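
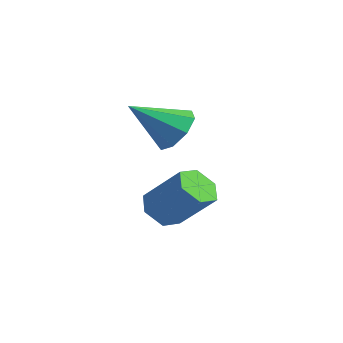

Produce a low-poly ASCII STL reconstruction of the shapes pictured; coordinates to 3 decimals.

solid 
facet normal 0.316 0.733 -0.603
outer loop
vertex 4.583 1.47 0.942
vertex 3.71 1.686 0.747
vertex 4.319 1.948 1.385
endloop
endfacet
facet normal 0.667 -0.274 0.693
outer loop
vertex 4.583 1.47 0.942
vertex 4.319 1.948 1.385
vertex 3.11 0.294 1.893
endloop
endfacet
facet normal 0.317 0.732 -0.603
outer loop
vertex 4.319 1.948 1.385
vertex 3.71 1.686 0.747
vertex 3.698 2.274 1.455
endloop
endfacet
facet normal 0.192 0.157 0.969
outer loop
vertex 4.319 1.948 1.385
vertex 3.698 2.274 1.455
vertex 3.11 0.294 1.893
endloop
endfacet
facet normal 0.316 0.733 -0.603
outer loop
vertex 3.698 2.274 1.455
vertex 3.71 1.686 0.747
vertex 3.085 2.254 1.11
endloop
endfacet
facet normal -0.472 0.322 0.821
outer loop
vertex 3.698 2.274 1.455
vertex 3.085 2.254 1.11
vertex 3.11 0.294 1.893
endloop
endfacet
facet normal 0.315 0.733 -0.603
outer loop
vertex 3.085 2.254 1.11
vertex 3.71 1.686 0.747
vertex 2.837 1.902 0.553
endloop
endfacet
facet normal -0.933 0.123 0.338
outer loop
vertex 3.085 2.254 1.11
vertex 2.837 1.902 0.553
vertex 3.11 0.294 1.893
endloop
endfacet
facet normal 0.315 0.733 -0.603
outer loop
vertex 2.837 1.902 0.553
vertex 3.71 1.686 0.747
vertex 3.101 1.423 0.109
endloop
endfacet
facet normal -0.925 -0.324 -0.200
outer loop
vertex 2.837 1.902 0.553
vertex 3.101 1.423 0.109
vertex 3.11 0.294 1.893
endloop
endfacet
facet normal 0.315 0.733 -0.603
outer loop
vertex 3.101 1.423 0.109
vertex 3.71 1.686 0.747
vertex 3.722 1.098 0.039
endloop
endfacet
facet normal -0.449 -0.756 -0.476
outer loop
vertex 3.101 1.423 0.109
vertex 3.722 1.098 0.039
vertex 3.11 0.294 1.893
endloop
endfacet
facet normal 0.316 0.732 -0.603
outer loop
vertex 3.722 1.098 0.039
vertex 3.71 1.686 0.747
vertex 4.336 1.117 0.384
endloop
endfacet
facet normal 0.213 -0.920 -0.329
outer loop
vertex 3.722 1.098 0.039
vertex 4.336 1.117 0.384
vertex 3.11 0.294 1.893
endloop
endfacet
facet normal 0.316 0.732 -0.603
outer loop
vertex 4.336 1.117 0.384
vertex 3.71 1.686 0.747
vertex 4.583 1.47 0.942
endloop
endfacet
facet normal 0.676 -0.720 0.156
outer loop
vertex 4.336 1.117 0.384
vertex 4.583 1.47 0.942
vertex 3.11 0.294 1.893
endloop
endfacet
facet normal -0.642 -0.304 -0.704
outer loop
vertex 3.78 1.763 -3.298
vertex 3.359 1.356 -2.738
vertex 3.174 2.127 -2.902
endloop
endfacet
facet normal 0.167 0.840 -0.516
outer loop
vertex 3.78 1.763 -3.298
vertex 3.174 2.127 -2.902
vertex 4.981 2.332 -1.982
endloop
endfacet
facet normal 0.167 0.841 -0.515
outer loop
vertex 4.981 2.332 -1.982
vertex 3.174 2.127 -2.902
vertex 4.375 2.695 -1.586
endloop
endfacet
facet normal 0.642 0.305 0.703
outer loop
vertex 4.981 2.332 -1.982
vertex 4.375 2.695 -1.586
vertex 4.561 1.924 -1.422
endloop
endfacet
facet normal -0.643 -0.304 -0.703
outer loop
vertex 3.174 2.127 -2.902
vertex 3.359 1.356 -2.738
vertex 2.754 1.72 -2.342
endloop
endfacet
facet normal -0.564 0.809 0.165
outer loop
vertex 3.174 2.127 -2.902
vertex 2.754 1.72 -2.342
vertex 4.375 2.695 -1.586
endloop
endfacet
facet normal -0.564 0.809 0.165
outer loop
vertex 4.375 2.695 -1.586
vertex 2.754 1.72 -2.342
vertex 3.955 2.288 -1.026
endloop
endfacet
facet normal 0.642 0.305 0.703
outer loop
vertex 4.375 2.695 -1.586
vertex 3.955 2.288 -1.026
vertex 4.561 1.924 -1.422
endloop
endfacet
facet normal -0.643 -0.303 -0.703
outer loop
vertex 2.754 1.72 -2.342
vertex 3.359 1.356 -2.738
vertex 2.939 0.948 -2.178
endloop
endfacet
facet normal -0.732 -0.031 0.681
outer loop
vertex 2.754 1.72 -2.342
vertex 2.939 0.948 -2.178
vertex 3.955 2.288 -1.026
endloop
endfacet
facet normal -0.732 -0.031 0.681
outer loop
vertex 3.955 2.288 -1.026
vertex 2.939 0.948 -2.178
vertex 4.14 1.517 -0.862
endloop
endfacet
facet normal 0.642 0.304 0.704
outer loop
vertex 3.955 2.288 -1.026
vertex 4.14 1.517 -0.862
vertex 4.561 1.924 -1.422
endloop
endfacet
facet normal -0.642 -0.305 -0.703
outer loop
vertex 2.939 0.948 -2.178
vertex 3.359 1.356 -2.738
vertex 3.545 0.585 -2.574
endloop
endfacet
facet normal -0.167 -0.841 0.515
outer loop
vertex 2.939 0.948 -2.178
vertex 3.545 0.585 -2.574
vertex 4.14 1.517 -0.862
endloop
endfacet
facet normal -0.168 -0.840 0.516
outer loop
vertex 4.14 1.517 -0.862
vertex 3.545 0.585 -2.574
vertex 4.746 1.153 -1.258
endloop
endfacet
facet normal 0.642 0.304 0.704
outer loop
vertex 4.14 1.517 -0.862
vertex 4.746 1.153 -1.258
vertex 4.561 1.924 -1.422
endloop
endfacet
facet normal -0.642 -0.305 -0.703
outer loop
vertex 3.545 0.585 -2.574
vertex 3.359 1.356 -2.738
vertex 3.965 0.992 -3.134
endloop
endfacet
facet normal 0.564 -0.809 -0.165
outer loop
vertex 3.545 0.585 -2.574
vertex 3.965 0.992 -3.134
vertex 4.746 1.153 -1.258
endloop
endfacet
facet normal 0.564 -0.809 -0.165
outer loop
vertex 4.746 1.153 -1.258
vertex 3.965 0.992 -3.134
vertex 5.166 1.56 -1.818
endloop
endfacet
facet normal 0.643 0.304 0.703
outer loop
vertex 4.746 1.153 -1.258
vertex 5.166 1.56 -1.818
vertex 4.561 1.924 -1.422
endloop
endfacet
facet normal -0.642 -0.304 -0.704
outer loop
vertex 3.965 0.992 -3.134
vertex 3.359 1.356 -2.738
vertex 3.78 1.763 -3.298
endloop
endfacet
facet normal 0.732 0.031 -0.681
outer loop
vertex 3.965 0.992 -3.134
vertex 3.78 1.763 -3.298
vertex 5.166 1.56 -1.818
endloop
endfacet
facet normal 0.732 0.031 -0.681
outer loop
vertex 5.166 1.56 -1.818
vertex 3.78 1.763 -3.298
vertex 4.981 2.332 -1.982
endloop
endfacet
facet normal 0.643 0.303 0.703
outer loop
vertex 5.166 1.56 -1.818
vertex 4.981 2.332 -1.982
vertex 4.561 1.924 -1.422
endloop
endfacet

endsolid


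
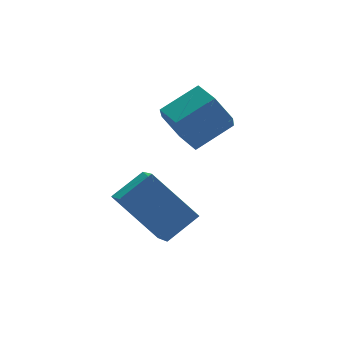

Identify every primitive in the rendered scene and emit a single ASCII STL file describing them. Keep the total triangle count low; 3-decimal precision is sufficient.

solid 
facet normal -0.853 -0.200 -0.483
outer loop
vertex -3.182 0.937 0.675
vertex -4.055 1.816 1.853
vertex -3.058 1.871 0.07
endloop
endfacet
facet normal 0.510 -0.514 -0.689
outer loop
vertex -2.145 2.084 0.587
vertex -3.182 0.937 0.675
vertex -3.058 1.871 0.07
endloop
endfacet
facet normal -0.853 -0.199 -0.483
outer loop
vertex -3.058 1.871 0.07
vertex -4.055 1.816 1.853
vertex -3.93 2.751 1.248
endloop
endfacet
facet normal 0.111 0.834 -0.540
outer loop
vertex -3.93 2.751 1.248
vertex -2.145 2.084 0.587
vertex -3.058 1.871 0.07
endloop
endfacet
facet normal -0.111 -0.834 0.540
outer loop
vertex -3.182 0.937 0.675
vertex -3.142 2.029 2.37
vertex -4.055 1.816 1.853
endloop
endfacet
facet normal 0.510 -0.514 -0.689
outer loop
vertex -2.27 1.149 1.192
vertex -3.182 0.937 0.675
vertex -2.145 2.084 0.587
endloop
endfacet
facet normal -0.112 -0.834 0.540
outer loop
vertex -2.27 1.149 1.192
vertex -3.142 2.029 2.37
vertex -3.182 0.937 0.675
endloop
endfacet
facet normal -0.510 0.514 0.689
outer loop
vertex -4.055 1.816 1.853
vertex -3.142 2.029 2.37
vertex -3.93 2.751 1.248
endloop
endfacet
facet normal 0.112 0.834 -0.540
outer loop
vertex -3.018 2.963 1.765
vertex -2.145 2.084 0.587
vertex -3.93 2.751 1.248
endloop
endfacet
facet normal -0.510 0.514 0.689
outer loop
vertex -3.93 2.751 1.248
vertex -3.142 2.029 2.37
vertex -3.018 2.963 1.765
endloop
endfacet
facet normal 0.853 0.199 0.483
outer loop
vertex -3.018 2.963 1.765
vertex -2.27 1.149 1.192
vertex -2.145 2.084 0.587
endloop
endfacet
facet normal 0.853 0.199 0.482
outer loop
vertex -3.142 2.029 2.37
vertex -2.27 1.149 1.192
vertex -3.018 2.963 1.765
endloop
endfacet
facet normal -0.893 -0.123 -0.432
outer loop
vertex -1.716 2.722 2.398
vertex -2.061 3.046 3.019
vertex -1.833 3.493 2.421
endloop
endfacet
facet normal 0.423 0.091 -0.901
outer loop
vertex -1.716 2.722 2.398
vertex -1.833 3.493 2.421
vertex -0.635 2.871 2.921
endloop
endfacet
facet normal 0.423 0.091 -0.901
outer loop
vertex -0.635 2.871 2.921
vertex -1.833 3.493 2.421
vertex -0.752 3.642 2.944
endloop
endfacet
facet normal 0.894 0.123 0.432
outer loop
vertex -0.635 2.871 2.921
vertex -0.752 3.642 2.944
vertex -0.979 3.194 3.541
endloop
endfacet
facet normal -0.893 -0.123 -0.432
outer loop
vertex -1.833 3.493 2.421
vertex -2.061 3.046 3.019
vertex -2.178 3.817 3.042
endloop
endfacet
facet normal 0.081 0.901 -0.425
outer loop
vertex -1.833 3.493 2.421
vertex -2.178 3.817 3.042
vertex -0.752 3.642 2.944
endloop
endfacet
facet normal 0.082 0.902 -0.424
outer loop
vertex -0.752 3.642 2.944
vertex -2.178 3.817 3.042
vertex -1.097 3.965 3.565
endloop
endfacet
facet normal 0.893 0.123 0.432
outer loop
vertex -0.752 3.642 2.944
vertex -1.097 3.965 3.565
vertex -0.979 3.194 3.541
endloop
endfacet
facet normal -0.894 -0.123 -0.432
outer loop
vertex -2.178 3.817 3.042
vertex -2.061 3.046 3.019
vertex -2.405 3.369 3.639
endloop
endfacet
facet normal -0.342 0.809 0.477
outer loop
vertex -2.178 3.817 3.042
vertex -2.405 3.369 3.639
vertex -1.097 3.965 3.565
endloop
endfacet
facet normal -0.342 0.810 0.476
outer loop
vertex -1.097 3.965 3.565
vertex -2.405 3.369 3.639
vertex -1.324 3.518 4.162
endloop
endfacet
facet normal 0.893 0.123 0.432
outer loop
vertex -1.097 3.965 3.565
vertex -1.324 3.518 4.162
vertex -0.979 3.194 3.541
endloop
endfacet
facet normal -0.894 -0.123 -0.432
outer loop
vertex -2.405 3.369 3.639
vertex -2.061 3.046 3.019
vertex -2.288 2.598 3.616
endloop
endfacet
facet normal -0.423 -0.091 0.901
outer loop
vertex -2.405 3.369 3.639
vertex -2.288 2.598 3.616
vertex -1.324 3.518 4.162
endloop
endfacet
facet normal -0.423 -0.091 0.901
outer loop
vertex -1.324 3.518 4.162
vertex -2.288 2.598 3.616
vertex -1.207 2.747 4.139
endloop
endfacet
facet normal 0.893 0.123 0.432
outer loop
vertex -1.324 3.518 4.162
vertex -1.207 2.747 4.139
vertex -0.979 3.194 3.541
endloop
endfacet
facet normal -0.893 -0.123 -0.432
outer loop
vertex -2.288 2.598 3.616
vertex -2.061 3.046 3.019
vertex -1.943 2.275 2.995
endloop
endfacet
facet normal -0.081 -0.902 0.424
outer loop
vertex -2.288 2.598 3.616
vertex -1.943 2.275 2.995
vertex -1.207 2.747 4.139
endloop
endfacet
facet normal -0.082 -0.902 0.425
outer loop
vertex -1.207 2.747 4.139
vertex -1.943 2.275 2.995
vertex -0.862 2.423 3.518
endloop
endfacet
facet normal 0.893 0.123 0.432
outer loop
vertex -1.207 2.747 4.139
vertex -0.862 2.423 3.518
vertex -0.979 3.194 3.541
endloop
endfacet
facet normal -0.893 -0.123 -0.432
outer loop
vertex -1.943 2.275 2.995
vertex -2.061 3.046 3.019
vertex -1.716 2.722 2.398
endloop
endfacet
facet normal 0.342 -0.810 -0.477
outer loop
vertex -1.943 2.275 2.995
vertex -1.716 2.722 2.398
vertex -0.862 2.423 3.518
endloop
endfacet
facet normal 0.342 -0.809 -0.477
outer loop
vertex -0.862 2.423 3.518
vertex -1.716 2.722 2.398
vertex -0.635 2.871 2.921
endloop
endfacet
facet normal 0.894 0.123 0.432
outer loop
vertex -0.862 2.423 3.518
vertex -0.635 2.871 2.921
vertex -0.979 3.194 3.541
endloop
endfacet

endsolid


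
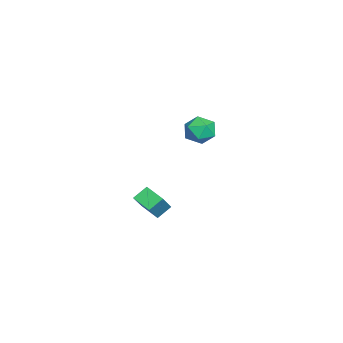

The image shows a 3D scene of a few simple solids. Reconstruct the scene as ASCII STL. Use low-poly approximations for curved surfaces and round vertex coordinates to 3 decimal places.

solid 
facet normal 0.240 0.882 0.406
outer loop
vertex -1.934 4.269 2.032
vertex -2.554 4.172 2.608
vertex -1.77 3.883 2.773
endloop
endfacet
facet normal 0.813 0.570 0.117
outer loop
vertex -1.934 4.269 2.032
vertex -1.77 3.883 2.773
vertex -1.447 3.571 2.05
endloop
endfacet
facet normal 0.678 0.458 -0.575
outer loop
vertex -1.934 4.269 2.032
vertex -1.447 3.571 2.05
vertex -2.031 3.666 1.438
endloop
endfacet
facet normal 0.021 0.700 -0.714
outer loop
vertex -1.934 4.269 2.032
vertex -2.031 3.666 1.438
vertex -2.715 4.038 1.783
endloop
endfacet
facet normal -0.250 0.962 -0.107
outer loop
vertex -1.934 4.269 2.032
vertex -2.715 4.038 1.783
vertex -2.554 4.172 2.608
endloop
endfacet
facet normal 0.901 -0.064 0.430
outer loop
vertex -1.447 3.571 2.05
vertex -1.77 3.883 2.773
vertex -1.765 3.042 2.637
endloop
endfacet
facet normal -0.027 0.439 0.898
outer loop
vertex -1.77 3.883 2.773
vertex -2.554 4.172 2.608
vertex -2.449 3.414 2.982
endloop
endfacet
facet normal -0.820 0.568 0.068
outer loop
vertex -2.554 4.172 2.608
vertex -2.715 4.038 1.783
vertex -3.033 3.509 2.37
endloop
endfacet
facet normal -0.381 0.145 -0.913
outer loop
vertex -2.715 4.038 1.783
vertex -2.031 3.666 1.438
vertex -2.71 3.197 1.647
endloop
endfacet
facet normal 0.682 -0.245 -0.689
outer loop
vertex -2.031 3.666 1.438
vertex -1.447 3.571 2.05
vertex -1.926 2.908 1.812
endloop
endfacet
facet normal -0.021 -0.700 0.714
outer loop
vertex -2.546 2.811 2.388
vertex -1.765 3.042 2.637
vertex -2.449 3.414 2.982
endloop
endfacet
facet normal -0.678 -0.458 0.575
outer loop
vertex -2.546 2.811 2.388
vertex -2.449 3.414 2.982
vertex -3.033 3.509 2.37
endloop
endfacet
facet normal -0.813 -0.570 -0.117
outer loop
vertex -2.546 2.811 2.388
vertex -3.033 3.509 2.37
vertex -2.71 3.197 1.647
endloop
endfacet
facet normal -0.240 -0.882 -0.406
outer loop
vertex -2.546 2.811 2.388
vertex -2.71 3.197 1.647
vertex -1.926 2.908 1.812
endloop
endfacet
facet normal 0.250 -0.962 0.107
outer loop
vertex -2.546 2.811 2.388
vertex -1.926 2.908 1.812
vertex -1.765 3.042 2.637
endloop
endfacet
facet normal 0.381 -0.145 0.913
outer loop
vertex -2.449 3.414 2.982
vertex -1.765 3.042 2.637
vertex -1.77 3.883 2.773
endloop
endfacet
facet normal -0.682 0.245 0.689
outer loop
vertex -3.033 3.509 2.37
vertex -2.449 3.414 2.982
vertex -2.554 4.172 2.608
endloop
endfacet
facet normal -0.901 0.064 -0.430
outer loop
vertex -2.71 3.197 1.647
vertex -3.033 3.509 2.37
vertex -2.715 4.038 1.783
endloop
endfacet
facet normal 0.027 -0.439 -0.898
outer loop
vertex -1.926 2.908 1.812
vertex -2.71 3.197 1.647
vertex -2.031 3.666 1.438
endloop
endfacet
facet normal 0.820 -0.568 -0.068
outer loop
vertex -1.765 3.042 2.637
vertex -1.926 2.908 1.812
vertex -1.447 3.571 2.05
endloop
endfacet
facet normal -0.646 0.178 -0.742
outer loop
vertex 2.479 2.122 0.58
vertex 3.077 2.891 0.244
vertex 2.891 1.59 0.094
endloop
endfacet
facet normal -0.580 -0.747 0.325
outer loop
vertex 3.763 1.349 1.096
vertex 2.479 2.122 0.58
vertex 2.891 1.59 0.094
endloop
endfacet
facet normal -0.647 0.178 -0.742
outer loop
vertex 2.891 1.59 0.094
vertex 3.077 2.891 0.244
vertex 3.488 2.359 -0.242
endloop
endfacet
facet normal 0.496 -0.641 -0.586
outer loop
vertex 3.488 2.359 -0.242
vertex 3.763 1.349 1.096
vertex 2.891 1.59 0.094
endloop
endfacet
facet normal -0.496 0.641 0.586
outer loop
vertex 2.479 2.122 0.58
vertex 3.949 2.65 1.246
vertex 3.077 2.891 0.244
endloop
endfacet
facet normal -0.580 -0.746 0.326
outer loop
vertex 3.352 1.881 1.582
vertex 2.479 2.122 0.58
vertex 3.763 1.349 1.096
endloop
endfacet
facet normal -0.496 0.641 0.586
outer loop
vertex 3.352 1.881 1.582
vertex 3.949 2.65 1.246
vertex 2.479 2.122 0.58
endloop
endfacet
facet normal 0.581 0.746 -0.326
outer loop
vertex 3.077 2.891 0.244
vertex 3.949 2.65 1.246
vertex 3.488 2.359 -0.242
endloop
endfacet
facet normal 0.495 -0.641 -0.586
outer loop
vertex 4.361 2.118 0.76
vertex 3.763 1.349 1.096
vertex 3.488 2.359 -0.242
endloop
endfacet
facet normal 0.580 0.747 -0.326
outer loop
vertex 3.488 2.359 -0.242
vertex 3.949 2.65 1.246
vertex 4.361 2.118 0.76
endloop
endfacet
facet normal 0.646 -0.178 0.742
outer loop
vertex 4.361 2.118 0.76
vertex 3.352 1.881 1.582
vertex 3.763 1.349 1.096
endloop
endfacet
facet normal 0.646 -0.177 0.742
outer loop
vertex 3.949 2.65 1.246
vertex 3.352 1.881 1.582
vertex 4.361 2.118 0.76
endloop
endfacet

endsolid


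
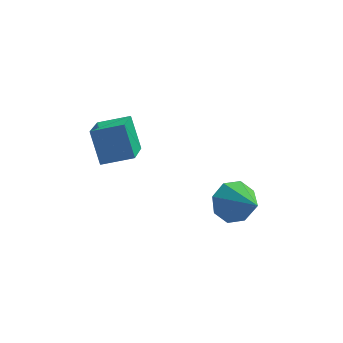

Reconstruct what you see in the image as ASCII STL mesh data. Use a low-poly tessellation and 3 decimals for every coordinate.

solid 
facet normal -0.957 -0.109 -0.270
outer loop
vertex -2.938 3.153 0.864
vertex -2.897 4.822 0.043
vertex -2.508 2.52 -0.403
endloop
endfacet
facet normal -0.022 -0.897 0.441
outer loop
vertex -1.303 2.658 -0.063
vertex -2.938 3.153 0.864
vertex -2.508 2.52 -0.403
endloop
endfacet
facet normal -0.957 -0.110 -0.269
outer loop
vertex -2.508 2.52 -0.403
vertex -2.897 4.822 0.043
vertex -2.468 4.189 -1.224
endloop
endfacet
facet normal 0.290 -0.428 -0.856
outer loop
vertex -2.468 4.189 -1.224
vertex -1.303 2.658 -0.063
vertex -2.508 2.52 -0.403
endloop
endfacet
facet normal -0.290 0.428 0.856
outer loop
vertex -2.938 3.153 0.864
vertex -1.692 4.96 0.383
vertex -2.897 4.822 0.043
endloop
endfacet
facet normal -0.022 -0.897 0.441
outer loop
vertex -1.732 3.291 1.204
vertex -2.938 3.153 0.864
vertex -1.303 2.658 -0.063
endloop
endfacet
facet normal -0.290 0.428 0.856
outer loop
vertex -1.732 3.291 1.204
vertex -1.692 4.96 0.383
vertex -2.938 3.153 0.864
endloop
endfacet
facet normal 0.022 0.897 -0.441
outer loop
vertex -2.897 4.822 0.043
vertex -1.692 4.96 0.383
vertex -2.468 4.189 -1.224
endloop
endfacet
facet normal 0.290 -0.428 -0.856
outer loop
vertex -1.262 4.327 -0.884
vertex -1.303 2.658 -0.063
vertex -2.468 4.189 -1.224
endloop
endfacet
facet normal 0.022 0.897 -0.441
outer loop
vertex -2.468 4.189 -1.224
vertex -1.692 4.96 0.383
vertex -1.262 4.327 -0.884
endloop
endfacet
facet normal 0.957 0.109 0.269
outer loop
vertex -1.262 4.327 -0.884
vertex -1.732 3.291 1.204
vertex -1.303 2.658 -0.063
endloop
endfacet
facet normal 0.957 0.110 0.270
outer loop
vertex -1.692 4.96 0.383
vertex -1.732 3.291 1.204
vertex -1.262 4.327 -0.884
endloop
endfacet
facet normal -0.526 0.684 -0.505
outer loop
vertex 2.821 4.201 -2.898
vertex 2.145 3.578 -3.037
vertex 2.333 4.208 -2.38
endloop
endfacet
facet normal 0.687 0.341 0.642
outer loop
vertex 2.821 4.201 -2.898
vertex 2.333 4.208 -2.38
vertex 3.035 2.422 -2.183
endloop
endfacet
facet normal -0.526 0.684 -0.505
outer loop
vertex 2.333 4.208 -2.38
vertex 2.145 3.578 -3.037
vertex 1.735 3.846 -2.247
endloop
endfacet
facet normal 0.123 0.157 0.980
outer loop
vertex 2.333 4.208 -2.38
vertex 1.735 3.846 -2.247
vertex 3.035 2.422 -2.183
endloop
endfacet
facet normal -0.526 0.684 -0.505
outer loop
vertex 1.735 3.846 -2.247
vertex 2.145 3.578 -3.037
vertex 1.377 3.327 -2.577
endloop
endfacet
facet normal -0.373 -0.301 0.878
outer loop
vertex 1.735 3.846 -2.247
vertex 1.377 3.327 -2.577
vertex 3.035 2.422 -2.183
endloop
endfacet
facet normal -0.526 0.683 -0.506
outer loop
vertex 1.377 3.327 -2.577
vertex 2.145 3.578 -3.037
vertex 1.469 2.954 -3.176
endloop
endfacet
facet normal -0.511 -0.763 0.397
outer loop
vertex 1.377 3.327 -2.577
vertex 1.469 2.954 -3.176
vertex 3.035 2.422 -2.183
endloop
endfacet
facet normal -0.527 0.683 -0.506
outer loop
vertex 1.469 2.954 -3.176
vertex 2.145 3.578 -3.037
vertex 1.957 2.947 -3.694
endloop
endfacet
facet normal -0.209 -0.960 -0.184
outer loop
vertex 1.469 2.954 -3.176
vertex 1.957 2.947 -3.694
vertex 3.035 2.422 -2.183
endloop
endfacet
facet normal -0.526 0.683 -0.506
outer loop
vertex 1.957 2.947 -3.694
vertex 2.145 3.578 -3.037
vertex 2.555 3.309 -3.827
endloop
endfacet
facet normal 0.354 -0.776 -0.522
outer loop
vertex 1.957 2.947 -3.694
vertex 2.555 3.309 -3.827
vertex 3.035 2.422 -2.183
endloop
endfacet
facet normal -0.526 0.684 -0.506
outer loop
vertex 2.555 3.309 -3.827
vertex 2.145 3.578 -3.037
vertex 2.913 3.828 -3.498
endloop
endfacet
facet normal 0.849 -0.319 -0.420
outer loop
vertex 2.555 3.309 -3.827
vertex 2.913 3.828 -3.498
vertex 3.035 2.422 -2.183
endloop
endfacet
facet normal -0.526 0.684 -0.506
outer loop
vertex 2.913 3.828 -3.498
vertex 2.145 3.578 -3.037
vertex 2.821 4.201 -2.898
endloop
endfacet
facet normal 0.988 0.144 0.062
outer loop
vertex 2.913 3.828 -3.498
vertex 2.821 4.201 -2.898
vertex 3.035 2.422 -2.183
endloop
endfacet

endsolid


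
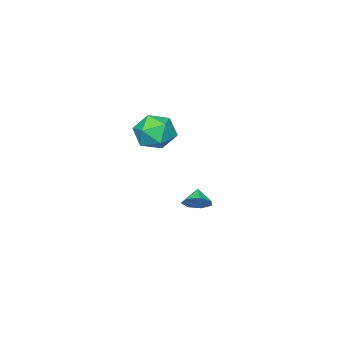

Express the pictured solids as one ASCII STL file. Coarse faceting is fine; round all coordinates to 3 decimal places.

solid 
facet normal 0.588 0.510 -0.627
outer loop
vertex -1.166 -1.643 -3.961
vertex -1.686 -1.035 -3.954
vertex -1.061 -1.163 -3.472
endloop
endfacet
facet normal 0.301 -0.712 0.634
outer loop
vertex -1.166 -1.643 -3.961
vertex -1.061 -1.163 -3.472
vertex -2.274 -1.545 -3.326
endloop
endfacet
facet normal 0.588 0.510 -0.627
outer loop
vertex -1.061 -1.163 -3.472
vertex -1.686 -1.035 -3.954
vertex -1.426 -0.586 -3.345
endloop
endfacet
facet normal 0.155 -0.118 0.981
outer loop
vertex -1.061 -1.163 -3.472
vertex -1.426 -0.586 -3.345
vertex -2.274 -1.545 -3.326
endloop
endfacet
facet normal 0.589 0.510 -0.627
outer loop
vertex -1.426 -0.586 -3.345
vertex -1.686 -1.035 -3.954
vertex -1.987 -0.347 -3.677
endloop
endfacet
facet normal -0.367 0.341 0.865
outer loop
vertex -1.426 -0.586 -3.345
vertex -1.987 -0.347 -3.677
vertex -2.274 -1.545 -3.326
endloop
endfacet
facet normal 0.589 0.510 -0.627
outer loop
vertex -1.987 -0.347 -3.677
vertex -1.686 -1.035 -3.954
vertex -2.321 -0.627 -4.218
endloop
endfacet
facet normal -0.871 0.318 0.373
outer loop
vertex -1.987 -0.347 -3.677
vertex -2.321 -0.627 -4.218
vertex -2.274 -1.545 -3.326
endloop
endfacet
facet normal 0.588 0.509 -0.628
outer loop
vertex -2.321 -0.627 -4.218
vertex -1.686 -1.035 -3.954
vertex -2.177 -1.214 -4.559
endloop
endfacet
facet normal -0.978 -0.169 -0.122
outer loop
vertex -2.321 -0.627 -4.218
vertex -2.177 -1.214 -4.559
vertex -2.274 -1.545 -3.326
endloop
endfacet
facet normal 0.588 0.510 -0.628
outer loop
vertex -2.177 -1.214 -4.559
vertex -1.686 -1.035 -3.954
vertex -1.663 -1.666 -4.445
endloop
endfacet
facet normal -0.607 -0.754 -0.250
outer loop
vertex -2.177 -1.214 -4.559
vertex -1.663 -1.666 -4.445
vertex -2.274 -1.545 -3.326
endloop
endfacet
facet normal 0.588 0.510 -0.628
outer loop
vertex -1.663 -1.666 -4.445
vertex -1.686 -1.035 -3.954
vertex -1.166 -1.643 -3.961
endloop
endfacet
facet normal -0.038 -0.995 0.087
outer loop
vertex -1.663 -1.666 -4.445
vertex -1.166 -1.643 -3.961
vertex -2.274 -1.545 -3.326
endloop
endfacet
facet normal -0.240 0.225 0.944
outer loop
vertex 2.115 0.501 3.245
vertex 1.171 -0.144 3.159
vertex 2.153 -0.611 3.52
endloop
endfacet
facet normal 0.469 0.227 0.854
outer loop
vertex 2.115 0.501 3.245
vertex 2.153 -0.611 3.52
vertex 3.01 -0.139 2.924
endloop
endfacet
facet normal 0.625 0.701 0.343
outer loop
vertex 2.115 0.501 3.245
vertex 3.01 -0.139 2.924
vertex 2.557 0.621 2.195
endloop
endfacet
facet normal 0.013 0.993 0.119
outer loop
vertex 2.115 0.501 3.245
vertex 2.557 0.621 2.195
vertex 1.421 0.618 2.34
endloop
endfacet
facet normal -0.522 0.698 0.490
outer loop
vertex 2.115 0.501 3.245
vertex 1.421 0.618 2.34
vertex 1.171 -0.144 3.159
endloop
endfacet
facet normal 0.663 -0.419 0.621
outer loop
vertex 3.01 -0.139 2.924
vertex 2.153 -0.611 3.52
vertex 2.619 -1.178 2.64
endloop
endfacet
facet normal -0.483 -0.422 0.767
outer loop
vertex 2.153 -0.611 3.52
vertex 1.171 -0.144 3.159
vertex 1.483 -1.181 2.785
endloop
endfacet
facet normal -0.938 0.344 0.034
outer loop
vertex 1.171 -0.144 3.159
vertex 1.421 0.618 2.34
vertex 1.03 -0.421 2.056
endloop
endfacet
facet normal -0.075 0.820 -0.568
outer loop
vertex 1.421 0.618 2.34
vertex 2.557 0.621 2.195
vertex 1.887 0.051 1.46
endloop
endfacet
facet normal 0.915 0.349 -0.205
outer loop
vertex 2.557 0.621 2.195
vertex 3.01 -0.139 2.924
vertex 2.869 -0.416 1.821
endloop
endfacet
facet normal -0.013 -0.993 -0.119
outer loop
vertex 1.925 -1.061 1.735
vertex 2.619 -1.178 2.64
vertex 1.483 -1.181 2.785
endloop
endfacet
facet normal -0.625 -0.701 -0.343
outer loop
vertex 1.925 -1.061 1.735
vertex 1.483 -1.181 2.785
vertex 1.03 -0.421 2.056
endloop
endfacet
facet normal -0.469 -0.227 -0.854
outer loop
vertex 1.925 -1.061 1.735
vertex 1.03 -0.421 2.056
vertex 1.887 0.051 1.46
endloop
endfacet
facet normal 0.240 -0.225 -0.944
outer loop
vertex 1.925 -1.061 1.735
vertex 1.887 0.051 1.46
vertex 2.869 -0.416 1.821
endloop
endfacet
facet normal 0.522 -0.698 -0.490
outer loop
vertex 1.925 -1.061 1.735
vertex 2.869 -0.416 1.821
vertex 2.619 -1.178 2.64
endloop
endfacet
facet normal 0.075 -0.820 0.568
outer loop
vertex 1.483 -1.181 2.785
vertex 2.619 -1.178 2.64
vertex 2.153 -0.611 3.52
endloop
endfacet
facet normal -0.915 -0.349 0.205
outer loop
vertex 1.03 -0.421 2.056
vertex 1.483 -1.181 2.785
vertex 1.171 -0.144 3.159
endloop
endfacet
facet normal -0.663 0.419 -0.621
outer loop
vertex 1.887 0.051 1.46
vertex 1.03 -0.421 2.056
vertex 1.421 0.618 2.34
endloop
endfacet
facet normal 0.483 0.422 -0.767
outer loop
vertex 2.869 -0.416 1.821
vertex 1.887 0.051 1.46
vertex 2.557 0.621 2.195
endloop
endfacet
facet normal 0.938 -0.344 -0.034
outer loop
vertex 2.619 -1.178 2.64
vertex 2.869 -0.416 1.821
vertex 3.01 -0.139 2.924
endloop
endfacet

endsolid


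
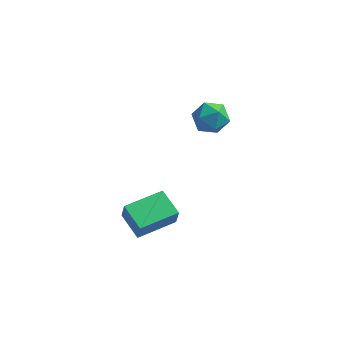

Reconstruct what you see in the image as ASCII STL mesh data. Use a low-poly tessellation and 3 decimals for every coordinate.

solid 
facet normal 0.252 0.967 -0.050
outer loop
vertex 4.297 3.905 3.0
vertex 3.451 4.153 3.532
vertex 4.33 3.95 4.029
endloop
endfacet
facet normal 0.833 0.551 -0.051
outer loop
vertex 4.297 3.905 3.0
vertex 4.33 3.95 4.029
vertex 4.807 3.184 3.532
endloop
endfacet
facet normal 0.787 0.109 -0.607
outer loop
vertex 4.297 3.905 3.0
vertex 4.807 3.184 3.532
vertex 4.223 2.914 2.727
endloop
endfacet
facet normal 0.177 0.249 -0.952
outer loop
vertex 4.297 3.905 3.0
vertex 4.223 2.914 2.727
vertex 3.384 3.513 2.728
endloop
endfacet
facet normal -0.154 0.779 -0.608
outer loop
vertex 4.297 3.905 3.0
vertex 3.384 3.513 2.728
vertex 3.451 4.153 3.532
endloop
endfacet
facet normal 0.823 0.159 0.545
outer loop
vertex 4.807 3.184 3.532
vertex 4.33 3.95 4.029
vertex 4.276 2.987 4.392
endloop
endfacet
facet normal -0.116 0.830 0.545
outer loop
vertex 4.33 3.95 4.029
vertex 3.451 4.153 3.532
vertex 3.437 3.586 4.393
endloop
endfacet
facet normal -0.772 0.527 -0.356
outer loop
vertex 3.451 4.153 3.532
vertex 3.384 3.513 2.728
vertex 2.853 3.316 3.588
endloop
endfacet
facet normal -0.237 -0.331 -0.913
outer loop
vertex 3.384 3.513 2.728
vertex 4.223 2.914 2.727
vertex 3.33 2.55 3.091
endloop
endfacet
facet normal 0.749 -0.559 -0.356
outer loop
vertex 4.223 2.914 2.727
vertex 4.807 3.184 3.532
vertex 4.209 2.347 3.588
endloop
endfacet
facet normal -0.177 -0.249 0.952
outer loop
vertex 3.363 2.595 4.12
vertex 4.276 2.987 4.392
vertex 3.437 3.586 4.393
endloop
endfacet
facet normal -0.787 -0.109 0.607
outer loop
vertex 3.363 2.595 4.12
vertex 3.437 3.586 4.393
vertex 2.853 3.316 3.588
endloop
endfacet
facet normal -0.833 -0.551 0.051
outer loop
vertex 3.363 2.595 4.12
vertex 2.853 3.316 3.588
vertex 3.33 2.55 3.091
endloop
endfacet
facet normal -0.252 -0.967 0.050
outer loop
vertex 3.363 2.595 4.12
vertex 3.33 2.55 3.091
vertex 4.209 2.347 3.588
endloop
endfacet
facet normal 0.154 -0.779 0.608
outer loop
vertex 3.363 2.595 4.12
vertex 4.209 2.347 3.588
vertex 4.276 2.987 4.392
endloop
endfacet
facet normal 0.237 0.331 0.913
outer loop
vertex 3.437 3.586 4.393
vertex 4.276 2.987 4.392
vertex 4.33 3.95 4.029
endloop
endfacet
facet normal -0.749 0.559 0.356
outer loop
vertex 2.853 3.316 3.588
vertex 3.437 3.586 4.393
vertex 3.451 4.153 3.532
endloop
endfacet
facet normal -0.823 -0.159 -0.545
outer loop
vertex 3.33 2.55 3.091
vertex 2.853 3.316 3.588
vertex 3.384 3.513 2.728
endloop
endfacet
facet normal 0.116 -0.830 -0.545
outer loop
vertex 4.209 2.347 3.588
vertex 3.33 2.55 3.091
vertex 4.223 2.914 2.727
endloop
endfacet
facet normal 0.772 -0.527 0.356
outer loop
vertex 4.276 2.987 4.392
vertex 4.209 2.347 3.588
vertex 4.807 3.184 3.532
endloop
endfacet
facet normal -0.739 -0.673 -0.011
outer loop
vertex 1.772 -3.949 1.759
vertex 0.773 -2.859 2.151
vertex 1.593 -3.735 0.706
endloop
endfacet
facet normal 0.653 -0.713 -0.256
outer loop
vertex 3.167 -2.301 0.729
vertex 1.772 -3.949 1.759
vertex 1.593 -3.735 0.706
endloop
endfacet
facet normal -0.739 -0.674 -0.011
outer loop
vertex 1.593 -3.735 0.706
vertex 0.773 -2.859 2.151
vertex 0.593 -2.645 1.097
endloop
endfacet
facet normal -0.164 0.196 -0.967
outer loop
vertex 0.593 -2.645 1.097
vertex 3.167 -2.301 0.729
vertex 1.593 -3.735 0.706
endloop
endfacet
facet normal 0.165 -0.196 0.967
outer loop
vertex 1.772 -3.949 1.759
vertex 2.347 -1.425 2.174
vertex 0.773 -2.859 2.151
endloop
endfacet
facet normal 0.653 -0.713 -0.256
outer loop
vertex 3.347 -2.515 1.783
vertex 1.772 -3.949 1.759
vertex 3.167 -2.301 0.729
endloop
endfacet
facet normal 0.164 -0.196 0.967
outer loop
vertex 3.347 -2.515 1.783
vertex 2.347 -1.425 2.174
vertex 1.772 -3.949 1.759
endloop
endfacet
facet normal -0.653 0.713 0.256
outer loop
vertex 0.773 -2.859 2.151
vertex 2.347 -1.425 2.174
vertex 0.593 -2.645 1.097
endloop
endfacet
facet normal -0.164 0.197 -0.967
outer loop
vertex 2.168 -1.211 1.121
vertex 3.167 -2.301 0.729
vertex 0.593 -2.645 1.097
endloop
endfacet
facet normal -0.653 0.713 0.256
outer loop
vertex 0.593 -2.645 1.097
vertex 2.347 -1.425 2.174
vertex 2.168 -1.211 1.121
endloop
endfacet
facet normal 0.739 0.674 0.011
outer loop
vertex 2.168 -1.211 1.121
vertex 3.347 -2.515 1.783
vertex 3.167 -2.301 0.729
endloop
endfacet
facet normal 0.739 0.674 0.011
outer loop
vertex 2.347 -1.425 2.174
vertex 3.347 -2.515 1.783
vertex 2.168 -1.211 1.121
endloop
endfacet

endsolid


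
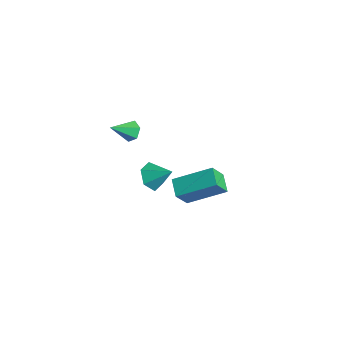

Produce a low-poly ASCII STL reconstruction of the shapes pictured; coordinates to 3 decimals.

solid 
facet normal -0.486 -0.763 -0.426
outer loop
vertex 0.001 2.529 -1.542
vertex -0.789 2.86 -1.234
vertex -0.129 3.197 -2.591
endloop
endfacet
facet normal 0.868 -0.363 -0.339
outer loop
vertex 0.789 4.64 -1.786
vertex 0.001 2.529 -1.542
vertex -0.129 3.197 -2.591
endloop
endfacet
facet normal -0.486 -0.763 -0.426
outer loop
vertex -0.129 3.197 -2.591
vertex -0.789 2.86 -1.234
vertex -0.919 3.528 -2.283
endloop
endfacet
facet normal -0.103 0.534 -0.839
outer loop
vertex -0.919 3.528 -2.283
vertex 0.789 4.64 -1.786
vertex -0.129 3.197 -2.591
endloop
endfacet
facet normal 0.103 -0.534 0.839
outer loop
vertex 0.001 2.529 -1.542
vertex 0.129 4.303 -0.429
vertex -0.789 2.86 -1.234
endloop
endfacet
facet normal 0.868 -0.363 -0.339
outer loop
vertex 0.919 3.972 -0.737
vertex 0.001 2.529 -1.542
vertex 0.789 4.64 -1.786
endloop
endfacet
facet normal 0.103 -0.534 0.839
outer loop
vertex 0.919 3.972 -0.737
vertex 0.129 4.303 -0.429
vertex 0.001 2.529 -1.542
endloop
endfacet
facet normal -0.868 0.363 0.339
outer loop
vertex -0.789 2.86 -1.234
vertex 0.129 4.303 -0.429
vertex -0.919 3.528 -2.283
endloop
endfacet
facet normal -0.103 0.534 -0.839
outer loop
vertex -0.001 4.971 -1.478
vertex 0.789 4.64 -1.786
vertex -0.919 3.528 -2.283
endloop
endfacet
facet normal -0.868 0.363 0.339
outer loop
vertex -0.919 3.528 -2.283
vertex 0.129 4.303 -0.429
vertex -0.001 4.971 -1.478
endloop
endfacet
facet normal 0.486 0.763 0.426
outer loop
vertex -0.001 4.971 -1.478
vertex 0.919 3.972 -0.737
vertex 0.789 4.64 -1.786
endloop
endfacet
facet normal 0.486 0.763 0.426
outer loop
vertex 0.129 4.303 -0.429
vertex 0.919 3.972 -0.737
vertex -0.001 4.971 -1.478
endloop
endfacet
facet normal -0.640 -0.466 -0.610
outer loop
vertex 1.331 0.617 1.365
vertex 0.805 0.821 1.761
vertex 1.016 1.217 1.237
endloop
endfacet
facet normal 0.847 0.362 -0.389
outer loop
vertex 1.331 0.617 1.365
vertex 1.016 1.217 1.237
vertex 1.515 1.339 2.439
endloop
endfacet
facet normal -0.641 -0.466 -0.610
outer loop
vertex 1.016 1.217 1.237
vertex 0.805 0.821 1.761
vertex 0.489 1.422 1.634
endloop
endfacet
facet normal 0.227 0.955 -0.191
outer loop
vertex 1.016 1.217 1.237
vertex 0.489 1.422 1.634
vertex 1.515 1.339 2.439
endloop
endfacet
facet normal -0.641 -0.466 -0.610
outer loop
vertex 0.489 1.422 1.634
vertex 0.805 0.821 1.761
vertex 0.278 1.026 2.158
endloop
endfacet
facet normal -0.317 0.814 0.487
outer loop
vertex 0.489 1.422 1.634
vertex 0.278 1.026 2.158
vertex 1.515 1.339 2.439
endloop
endfacet
facet normal -0.641 -0.465 -0.611
outer loop
vertex 0.278 1.026 2.158
vertex 0.805 0.821 1.761
vertex 0.593 0.425 2.285
endloop
endfacet
facet normal -0.240 0.079 0.968
outer loop
vertex 0.278 1.026 2.158
vertex 0.593 0.425 2.285
vertex 1.515 1.339 2.439
endloop
endfacet
facet normal -0.640 -0.466 -0.611
outer loop
vertex 0.593 0.425 2.285
vertex 0.805 0.821 1.761
vertex 1.12 0.221 1.889
endloop
endfacet
facet normal 0.380 -0.513 0.770
outer loop
vertex 0.593 0.425 2.285
vertex 1.12 0.221 1.889
vertex 1.515 1.339 2.439
endloop
endfacet
facet normal -0.640 -0.466 -0.610
outer loop
vertex 1.12 0.221 1.889
vertex 0.805 0.821 1.761
vertex 1.331 0.617 1.365
endloop
endfacet
facet normal 0.924 -0.371 0.091
outer loop
vertex 1.12 0.221 1.889
vertex 1.331 0.617 1.365
vertex 1.515 1.339 2.439
endloop
endfacet
facet normal 0.106 0.798 -0.594
outer loop
vertex -0.418 0.506 3.281
vertex -0.627 0.801 3.64
vertex -0.123 0.728 3.632
endloop
endfacet
facet normal 0.720 -0.670 -0.181
outer loop
vertex -0.418 0.506 3.281
vertex -0.123 0.728 3.632
vertex -0.753 -0.141 4.34
endloop
endfacet
facet normal 0.106 0.798 -0.593
outer loop
vertex -0.123 0.728 3.632
vertex -0.627 0.801 3.64
vertex -0.332 1.023 3.992
endloop
endfacet
facet normal 0.811 -0.123 0.572
outer loop
vertex -0.123 0.728 3.632
vertex -0.332 1.023 3.992
vertex -0.753 -0.141 4.34
endloop
endfacet
facet normal 0.107 0.798 -0.593
outer loop
vertex -0.332 1.023 3.992
vertex -0.627 0.801 3.64
vertex -0.837 1.096 3.999
endloop
endfacet
facet normal 0.052 0.269 0.962
outer loop
vertex -0.332 1.023 3.992
vertex -0.837 1.096 3.999
vertex -0.753 -0.141 4.34
endloop
endfacet
facet normal 0.106 0.798 -0.594
outer loop
vertex -0.837 1.096 3.999
vertex -0.627 0.801 3.64
vertex -1.132 0.874 3.648
endloop
endfacet
facet normal -0.794 0.111 0.597
outer loop
vertex -0.837 1.096 3.999
vertex -1.132 0.874 3.648
vertex -0.753 -0.141 4.34
endloop
endfacet
facet normal 0.106 0.799 -0.593
outer loop
vertex -1.132 0.874 3.648
vertex -0.627 0.801 3.64
vertex -0.922 0.579 3.288
endloop
endfacet
facet normal -0.885 -0.438 -0.158
outer loop
vertex -1.132 0.874 3.648
vertex -0.922 0.579 3.288
vertex -0.753 -0.141 4.34
endloop
endfacet
facet normal 0.107 0.798 -0.593
outer loop
vertex -0.922 0.579 3.288
vertex -0.627 0.801 3.64
vertex -0.418 0.506 3.281
endloop
endfacet
facet normal -0.128 -0.828 -0.546
outer loop
vertex -0.922 0.579 3.288
vertex -0.418 0.506 3.281
vertex -0.753 -0.141 4.34
endloop
endfacet

endsolid


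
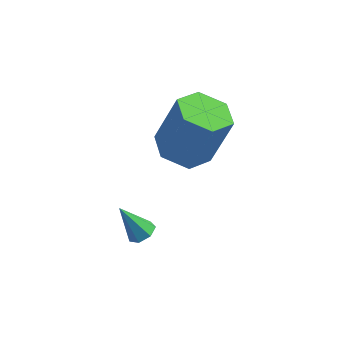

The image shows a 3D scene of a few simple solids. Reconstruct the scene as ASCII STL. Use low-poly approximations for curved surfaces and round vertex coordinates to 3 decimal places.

solid 
facet normal 0.527 0.069 -0.847
outer loop
vertex -2.759 -3.445 -1.672
vertex -3.166 -3.652 -1.942
vertex -3.064 -3.143 -1.837
endloop
endfacet
facet normal 0.337 0.690 0.640
outer loop
vertex -2.759 -3.445 -1.672
vertex -3.064 -3.143 -1.837
vertex -3.914 -3.748 -0.738
endloop
endfacet
facet normal 0.528 0.069 -0.847
outer loop
vertex -3.064 -3.143 -1.837
vertex -3.166 -3.652 -1.942
vertex -3.445 -3.223 -2.081
endloop
endfacet
facet normal -0.342 0.910 0.236
outer loop
vertex -3.064 -3.143 -1.837
vertex -3.445 -3.223 -2.081
vertex -3.914 -3.748 -0.738
endloop
endfacet
facet normal 0.526 0.068 -0.848
outer loop
vertex -3.445 -3.223 -2.081
vertex -3.166 -3.652 -1.942
vertex -3.617 -3.627 -2.22
endloop
endfacet
facet normal -0.892 0.429 -0.144
outer loop
vertex -3.445 -3.223 -2.081
vertex -3.617 -3.627 -2.22
vertex -3.914 -3.748 -0.738
endloop
endfacet
facet normal 0.526 0.067 -0.848
outer loop
vertex -3.617 -3.627 -2.22
vertex -3.166 -3.652 -1.942
vertex -3.449 -4.049 -2.149
endloop
endfacet
facet normal -0.895 -0.392 -0.211
outer loop
vertex -3.617 -3.627 -2.22
vertex -3.449 -4.049 -2.149
vertex -3.914 -3.748 -0.738
endloop
endfacet
facet normal 0.526 0.067 -0.848
outer loop
vertex -3.449 -4.049 -2.149
vertex -3.166 -3.652 -1.942
vertex -3.068 -4.172 -1.922
endloop
endfacet
facet normal -0.351 -0.933 0.083
outer loop
vertex -3.449 -4.049 -2.149
vertex -3.068 -4.172 -1.922
vertex -3.914 -3.748 -0.738
endloop
endfacet
facet normal 0.527 0.067 -0.847
outer loop
vertex -3.068 -4.172 -1.922
vertex -3.166 -3.652 -1.942
vertex -2.761 -3.904 -1.71
endloop
endfacet
facet normal 0.330 -0.789 0.519
outer loop
vertex -3.068 -4.172 -1.922
vertex -2.761 -3.904 -1.71
vertex -3.914 -3.748 -0.738
endloop
endfacet
facet normal 0.527 0.068 -0.847
outer loop
vertex -2.761 -3.904 -1.71
vertex -3.166 -3.652 -1.942
vertex -2.759 -3.445 -1.672
endloop
endfacet
facet normal 0.638 -0.066 0.767
outer loop
vertex -2.761 -3.904 -1.71
vertex -2.759 -3.445 -1.672
vertex -3.914 -3.748 -0.738
endloop
endfacet
facet normal -0.313 -0.167 -0.935
outer loop
vertex -2.598 -0.769 -1.099
vertex -3.182 0.127 -1.064
vertex -2.17 0.162 -1.409
endloop
endfacet
facet normal 0.862 -0.464 -0.205
outer loop
vertex -2.598 -0.769 -1.099
vertex -2.17 0.162 -1.409
vertex -1.913 -0.403 0.949
endloop
endfacet
facet normal 0.862 -0.464 -0.205
outer loop
vertex -1.913 -0.403 0.949
vertex -2.17 0.162 -1.409
vertex -1.485 0.528 0.639
endloop
endfacet
facet normal 0.313 0.168 0.935
outer loop
vertex -1.913 -0.403 0.949
vertex -1.485 0.528 0.639
vertex -2.498 0.493 0.984
endloop
endfacet
facet normal -0.313 -0.166 -0.935
outer loop
vertex -2.17 0.162 -1.409
vertex -3.182 0.127 -1.064
vertex -2.754 1.058 -1.373
endloop
endfacet
facet normal 0.777 0.521 -0.353
outer loop
vertex -2.17 0.162 -1.409
vertex -2.754 1.058 -1.373
vertex -1.485 0.528 0.639
endloop
endfacet
facet normal 0.777 0.521 -0.353
outer loop
vertex -1.485 0.528 0.639
vertex -2.754 1.058 -1.373
vertex -2.069 1.423 0.674
endloop
endfacet
facet normal 0.313 0.167 0.935
outer loop
vertex -1.485 0.528 0.639
vertex -2.069 1.423 0.674
vertex -2.498 0.493 0.984
endloop
endfacet
facet normal -0.312 -0.167 -0.935
outer loop
vertex -2.754 1.058 -1.373
vertex -3.182 0.127 -1.064
vertex -3.767 1.023 -1.029
endloop
endfacet
facet normal -0.084 0.985 -0.148
outer loop
vertex -2.754 1.058 -1.373
vertex -3.767 1.023 -1.029
vertex -2.069 1.423 0.674
endloop
endfacet
facet normal -0.084 0.985 -0.148
outer loop
vertex -2.069 1.423 0.674
vertex -3.767 1.023 -1.029
vertex -3.082 1.389 1.019
endloop
endfacet
facet normal 0.313 0.167 0.935
outer loop
vertex -2.069 1.423 0.674
vertex -3.082 1.389 1.019
vertex -2.498 0.493 0.984
endloop
endfacet
facet normal -0.313 -0.168 -0.935
outer loop
vertex -3.767 1.023 -1.029
vertex -3.182 0.127 -1.064
vertex -4.195 0.092 -0.719
endloop
endfacet
facet normal -0.862 0.464 0.205
outer loop
vertex -3.767 1.023 -1.029
vertex -4.195 0.092 -0.719
vertex -3.082 1.389 1.019
endloop
endfacet
facet normal -0.862 0.464 0.205
outer loop
vertex -3.082 1.389 1.019
vertex -4.195 0.092 -0.719
vertex -3.51 0.458 1.329
endloop
endfacet
facet normal 0.313 0.167 0.935
outer loop
vertex -3.082 1.389 1.019
vertex -3.51 0.458 1.329
vertex -2.498 0.493 0.984
endloop
endfacet
facet normal -0.313 -0.167 -0.935
outer loop
vertex -4.195 0.092 -0.719
vertex -3.182 0.127 -1.064
vertex -3.611 -0.803 -0.754
endloop
endfacet
facet normal -0.777 -0.521 0.353
outer loop
vertex -4.195 0.092 -0.719
vertex -3.611 -0.803 -0.754
vertex -3.51 0.458 1.329
endloop
endfacet
facet normal -0.777 -0.521 0.353
outer loop
vertex -3.51 0.458 1.329
vertex -3.611 -0.803 -0.754
vertex -2.926 -0.438 1.293
endloop
endfacet
facet normal 0.313 0.166 0.935
outer loop
vertex -3.51 0.458 1.329
vertex -2.926 -0.438 1.293
vertex -2.498 0.493 0.984
endloop
endfacet
facet normal -0.313 -0.167 -0.935
outer loop
vertex -3.611 -0.803 -0.754
vertex -3.182 0.127 -1.064
vertex -2.598 -0.769 -1.099
endloop
endfacet
facet normal 0.083 -0.985 0.148
outer loop
vertex -3.611 -0.803 -0.754
vertex -2.598 -0.769 -1.099
vertex -2.926 -0.438 1.293
endloop
endfacet
facet normal 0.084 -0.985 0.148
outer loop
vertex -2.926 -0.438 1.293
vertex -2.598 -0.769 -1.099
vertex -1.913 -0.403 0.949
endloop
endfacet
facet normal 0.312 0.167 0.935
outer loop
vertex -2.926 -0.438 1.293
vertex -1.913 -0.403 0.949
vertex -2.498 0.493 0.984
endloop
endfacet

endsolid


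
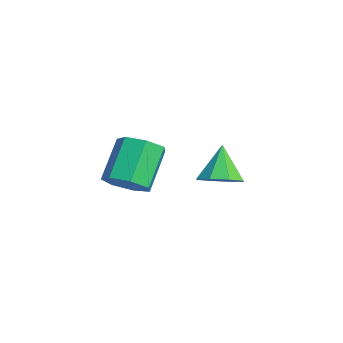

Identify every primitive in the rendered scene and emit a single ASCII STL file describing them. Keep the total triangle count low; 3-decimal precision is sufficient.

solid 
facet normal 0.522 -0.428 -0.737
outer loop
vertex 0.734 -1.644 -0.524
vertex 0.128 -1.624 -0.965
vertex 0.665 -1.107 -0.885
endloop
endfacet
facet normal 0.846 0.368 0.386
outer loop
vertex 0.734 -1.644 -0.524
vertex 0.665 -1.107 -0.885
vertex -0.082 -0.975 0.626
endloop
endfacet
facet normal 0.846 0.368 0.386
outer loop
vertex -0.082 -0.975 0.626
vertex 0.665 -1.107 -0.885
vertex -0.151 -0.438 0.265
endloop
endfacet
facet normal -0.523 0.428 0.737
outer loop
vertex -0.082 -0.975 0.626
vertex -0.151 -0.438 0.265
vertex -0.688 -0.956 0.185
endloop
endfacet
facet normal 0.522 -0.428 -0.738
outer loop
vertex 0.665 -1.107 -0.885
vertex 0.128 -1.624 -0.965
vertex 0.191 -0.959 -1.306
endloop
endfacet
facet normal 0.445 0.875 -0.193
outer loop
vertex 0.665 -1.107 -0.885
vertex 0.191 -0.959 -1.306
vertex -0.151 -0.438 0.265
endloop
endfacet
facet normal 0.444 0.875 -0.193
outer loop
vertex -0.151 -0.438 0.265
vertex 0.191 -0.959 -1.306
vertex -0.624 -0.291 -0.157
endloop
endfacet
facet normal -0.523 0.429 0.736
outer loop
vertex -0.151 -0.438 0.265
vertex -0.624 -0.291 -0.157
vertex -0.688 -0.956 0.185
endloop
endfacet
facet normal 0.524 -0.427 -0.737
outer loop
vertex 0.191 -0.959 -1.306
vertex 0.128 -1.624 -0.965
vertex -0.33 -1.313 -1.471
endloop
endfacet
facet normal -0.292 0.722 -0.627
outer loop
vertex 0.191 -0.959 -1.306
vertex -0.33 -1.313 -1.471
vertex -0.624 -0.291 -0.157
endloop
endfacet
facet normal -0.291 0.722 -0.627
outer loop
vertex -0.624 -0.291 -0.157
vertex -0.33 -1.313 -1.471
vertex -1.146 -0.644 -0.321
endloop
endfacet
facet normal -0.522 0.429 0.737
outer loop
vertex -0.624 -0.291 -0.157
vertex -1.146 -0.644 -0.321
vertex -0.688 -0.956 0.185
endloop
endfacet
facet normal 0.523 -0.429 -0.737
outer loop
vertex -0.33 -1.313 -1.471
vertex 0.128 -1.624 -0.965
vertex -0.507 -1.901 -1.254
endloop
endfacet
facet normal -0.808 0.026 -0.589
outer loop
vertex -0.33 -1.313 -1.471
vertex -0.507 -1.901 -1.254
vertex -1.146 -0.644 -0.321
endloop
endfacet
facet normal -0.809 0.025 -0.588
outer loop
vertex -1.146 -0.644 -0.321
vertex -0.507 -1.901 -1.254
vertex -1.322 -1.232 -0.104
endloop
endfacet
facet normal -0.523 0.428 0.737
outer loop
vertex -1.146 -0.644 -0.321
vertex -1.322 -1.232 -0.104
vertex -0.688 -0.956 0.185
endloop
endfacet
facet normal 0.522 -0.428 -0.737
outer loop
vertex -0.507 -1.901 -1.254
vertex 0.128 -1.624 -0.965
vertex -0.205 -2.28 -0.82
endloop
endfacet
facet normal -0.715 -0.691 -0.105
outer loop
vertex -0.507 -1.901 -1.254
vertex -0.205 -2.28 -0.82
vertex -1.322 -1.232 -0.104
endloop
endfacet
facet normal -0.716 -0.690 -0.107
outer loop
vertex -1.322 -1.232 -0.104
vertex -0.205 -2.28 -0.82
vertex -1.021 -1.612 0.33
endloop
endfacet
facet normal -0.523 0.428 0.737
outer loop
vertex -1.322 -1.232 -0.104
vertex -1.021 -1.612 0.33
vertex -0.688 -0.956 0.185
endloop
endfacet
facet normal 0.523 -0.428 -0.737
outer loop
vertex -0.205 -2.28 -0.82
vertex 0.128 -1.624 -0.965
vertex 0.347 -2.166 -0.495
endloop
endfacet
facet normal -0.085 -0.887 0.455
outer loop
vertex -0.205 -2.28 -0.82
vertex 0.347 -2.166 -0.495
vertex -1.021 -1.612 0.33
endloop
endfacet
facet normal -0.085 -0.887 0.455
outer loop
vertex -1.021 -1.612 0.33
vertex 0.347 -2.166 -0.495
vertex -0.469 -1.498 0.655
endloop
endfacet
facet normal -0.523 0.428 0.737
outer loop
vertex -1.021 -1.612 0.33
vertex -0.469 -1.498 0.655
vertex -0.688 -0.956 0.185
endloop
endfacet
facet normal 0.522 -0.428 -0.737
outer loop
vertex 0.347 -2.166 -0.495
vertex 0.128 -1.624 -0.965
vertex 0.734 -1.644 -0.524
endloop
endfacet
facet normal 0.611 -0.415 0.674
outer loop
vertex 0.347 -2.166 -0.495
vertex 0.734 -1.644 -0.524
vertex -0.469 -1.498 0.655
endloop
endfacet
facet normal 0.611 -0.415 0.675
outer loop
vertex -0.469 -1.498 0.655
vertex 0.734 -1.644 -0.524
vertex -0.082 -0.975 0.626
endloop
endfacet
facet normal -0.523 0.428 0.737
outer loop
vertex -0.469 -1.498 0.655
vertex -0.082 -0.975 0.626
vertex -0.688 -0.956 0.185
endloop
endfacet
facet normal 0.476 -0.184 -0.860
outer loop
vertex -1.819 1.394 -2.12
vertex -2.304 1.864 -2.489
vertex -1.627 1.951 -2.133
endloop
endfacet
facet normal 0.506 -0.155 0.849
outer loop
vertex -1.819 1.394 -2.12
vertex -1.627 1.951 -2.133
vertex -2.956 2.116 -1.311
endloop
endfacet
facet normal 0.476 -0.184 -0.860
outer loop
vertex -1.627 1.951 -2.133
vertex -2.304 1.864 -2.489
vertex -1.831 2.457 -2.354
endloop
endfacet
facet normal 0.498 0.508 0.703
outer loop
vertex -1.627 1.951 -2.133
vertex -1.831 2.457 -2.354
vertex -2.956 2.116 -1.311
endloop
endfacet
facet normal 0.476 -0.184 -0.860
outer loop
vertex -1.831 2.457 -2.354
vertex -2.304 1.864 -2.489
vertex -2.313 2.616 -2.655
endloop
endfacet
facet normal 0.069 0.924 0.377
outer loop
vertex -1.831 2.457 -2.354
vertex -2.313 2.616 -2.655
vertex -2.956 2.116 -1.311
endloop
endfacet
facet normal 0.476 -0.184 -0.860
outer loop
vertex -2.313 2.616 -2.655
vertex -2.304 1.864 -2.489
vertex -2.789 2.335 -2.858
endloop
endfacet
facet normal -0.527 0.847 0.063
outer loop
vertex -2.313 2.616 -2.655
vertex -2.789 2.335 -2.858
vertex -2.956 2.116 -1.311
endloop
endfacet
facet normal 0.476 -0.184 -0.860
outer loop
vertex -2.789 2.335 -2.858
vertex -2.304 1.864 -2.489
vertex -2.981 1.778 -2.845
endloop
endfacet
facet normal -0.944 0.324 -0.056
outer loop
vertex -2.789 2.335 -2.858
vertex -2.981 1.778 -2.845
vertex -2.956 2.116 -1.311
endloop
endfacet
facet normal 0.476 -0.183 -0.860
outer loop
vertex -2.981 1.778 -2.845
vertex -2.304 1.864 -2.489
vertex -2.776 1.271 -2.624
endloop
endfacet
facet normal -0.936 -0.339 0.090
outer loop
vertex -2.981 1.778 -2.845
vertex -2.776 1.271 -2.624
vertex -2.956 2.116 -1.311
endloop
endfacet
facet normal 0.477 -0.184 -0.859
outer loop
vertex -2.776 1.271 -2.624
vertex -2.304 1.864 -2.489
vertex -2.295 1.112 -2.323
endloop
endfacet
facet normal -0.509 -0.754 0.415
outer loop
vertex -2.776 1.271 -2.624
vertex -2.295 1.112 -2.323
vertex -2.956 2.116 -1.311
endloop
endfacet
facet normal 0.476 -0.184 -0.860
outer loop
vertex -2.295 1.112 -2.323
vertex -2.304 1.864 -2.489
vertex -1.819 1.394 -2.12
endloop
endfacet
facet normal 0.090 -0.677 0.730
outer loop
vertex -2.295 1.112 -2.323
vertex -1.819 1.394 -2.12
vertex -2.956 2.116 -1.311
endloop
endfacet

endsolid


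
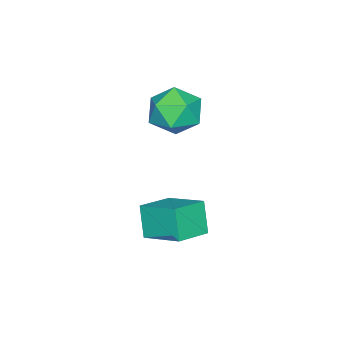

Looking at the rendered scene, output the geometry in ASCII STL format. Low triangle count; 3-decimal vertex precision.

solid 
facet normal -0.925 0.265 -0.271
outer loop
vertex 1.27 1.746 -2.103
vertex 1.524 3.319 -1.43
vertex 1.756 2.191 -3.327
endloop
endfacet
facet normal -0.147 -0.909 -0.389
outer loop
vertex 3.116 1.801 -2.93
vertex 1.27 1.746 -2.103
vertex 1.756 2.191 -3.327
endloop
endfacet
facet normal -0.926 0.265 -0.271
outer loop
vertex 1.756 2.191 -3.327
vertex 1.524 3.319 -1.43
vertex 2.009 3.764 -2.654
endloop
endfacet
facet normal 0.349 0.321 -0.881
outer loop
vertex 2.009 3.764 -2.654
vertex 3.116 1.801 -2.93
vertex 1.756 2.191 -3.327
endloop
endfacet
facet normal -0.349 -0.320 0.881
outer loop
vertex 1.27 1.746 -2.103
vertex 2.884 2.929 -1.033
vertex 1.524 3.319 -1.43
endloop
endfacet
facet normal -0.147 -0.909 -0.389
outer loop
vertex 2.631 1.356 -1.706
vertex 1.27 1.746 -2.103
vertex 3.116 1.801 -2.93
endloop
endfacet
facet normal -0.349 -0.321 0.881
outer loop
vertex 2.631 1.356 -1.706
vertex 2.884 2.929 -1.033
vertex 1.27 1.746 -2.103
endloop
endfacet
facet normal 0.147 0.909 0.389
outer loop
vertex 1.524 3.319 -1.43
vertex 2.884 2.929 -1.033
vertex 2.009 3.764 -2.654
endloop
endfacet
facet normal 0.349 0.320 -0.881
outer loop
vertex 3.37 3.374 -2.257
vertex 3.116 1.801 -2.93
vertex 2.009 3.764 -2.654
endloop
endfacet
facet normal 0.147 0.909 0.389
outer loop
vertex 2.009 3.764 -2.654
vertex 2.884 2.929 -1.033
vertex 3.37 3.374 -2.257
endloop
endfacet
facet normal 0.926 -0.265 0.270
outer loop
vertex 3.37 3.374 -2.257
vertex 2.631 1.356 -1.706
vertex 3.116 1.801 -2.93
endloop
endfacet
facet normal 0.925 -0.265 0.271
outer loop
vertex 2.884 2.929 -1.033
vertex 2.631 1.356 -1.706
vertex 3.37 3.374 -2.257
endloop
endfacet
facet normal -0.269 0.445 0.854
outer loop
vertex -0.813 1.874 2.014
vertex -0.377 1.016 2.598
vertex 0.264 1.904 2.338
endloop
endfacet
facet normal -0.131 0.928 0.348
outer loop
vertex -0.813 1.874 2.014
vertex 0.264 1.904 2.338
vertex -0.023 2.25 1.307
endloop
endfacet
facet normal -0.564 0.800 -0.204
outer loop
vertex -0.813 1.874 2.014
vertex -0.023 2.25 1.307
vertex -0.842 1.577 0.929
endloop
endfacet
facet normal -0.971 0.238 -0.039
outer loop
vertex -0.813 1.874 2.014
vertex -0.842 1.577 0.929
vertex -1.061 0.815 1.727
endloop
endfacet
facet normal -0.788 0.018 0.615
outer loop
vertex -0.813 1.874 2.014
vertex -1.061 0.815 1.727
vertex -0.377 1.016 2.598
endloop
endfacet
facet normal 0.542 0.831 0.128
outer loop
vertex -0.023 2.25 1.307
vertex 0.264 1.904 2.338
vertex 0.901 1.625 1.453
endloop
endfacet
facet normal 0.317 0.048 0.947
outer loop
vertex 0.264 1.904 2.338
vertex -0.377 1.016 2.598
vertex 0.682 0.863 2.251
endloop
endfacet
facet normal -0.523 -0.643 0.559
outer loop
vertex -0.377 1.016 2.598
vertex -1.061 0.815 1.727
vertex -0.137 0.19 1.873
endloop
endfacet
facet normal -0.818 -0.287 -0.498
outer loop
vertex -1.061 0.815 1.727
vertex -0.842 1.577 0.929
vertex -0.424 0.536 0.842
endloop
endfacet
facet normal -0.160 0.624 -0.764
outer loop
vertex -0.842 1.577 0.929
vertex -0.023 2.25 1.307
vertex 0.217 1.424 0.582
endloop
endfacet
facet normal 0.971 -0.238 0.039
outer loop
vertex 0.653 0.566 1.166
vertex 0.901 1.625 1.453
vertex 0.682 0.863 2.251
endloop
endfacet
facet normal 0.564 -0.800 0.204
outer loop
vertex 0.653 0.566 1.166
vertex 0.682 0.863 2.251
vertex -0.137 0.19 1.873
endloop
endfacet
facet normal 0.131 -0.928 -0.348
outer loop
vertex 0.653 0.566 1.166
vertex -0.137 0.19 1.873
vertex -0.424 0.536 0.842
endloop
endfacet
facet normal 0.269 -0.445 -0.854
outer loop
vertex 0.653 0.566 1.166
vertex -0.424 0.536 0.842
vertex 0.217 1.424 0.582
endloop
endfacet
facet normal 0.788 -0.018 -0.615
outer loop
vertex 0.653 0.566 1.166
vertex 0.217 1.424 0.582
vertex 0.901 1.625 1.453
endloop
endfacet
facet normal 0.818 0.287 0.498
outer loop
vertex 0.682 0.863 2.251
vertex 0.901 1.625 1.453
vertex 0.264 1.904 2.338
endloop
endfacet
facet normal 0.160 -0.624 0.764
outer loop
vertex -0.137 0.19 1.873
vertex 0.682 0.863 2.251
vertex -0.377 1.016 2.598
endloop
endfacet
facet normal -0.542 -0.831 -0.128
outer loop
vertex -0.424 0.536 0.842
vertex -0.137 0.19 1.873
vertex -1.061 0.815 1.727
endloop
endfacet
facet normal -0.317 -0.048 -0.947
outer loop
vertex 0.217 1.424 0.582
vertex -0.424 0.536 0.842
vertex -0.842 1.577 0.929
endloop
endfacet
facet normal 0.523 0.643 -0.559
outer loop
vertex 0.901 1.625 1.453
vertex 0.217 1.424 0.582
vertex -0.023 2.25 1.307
endloop
endfacet

endsolid


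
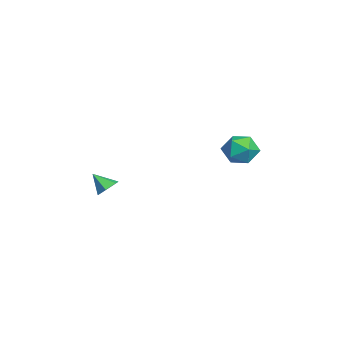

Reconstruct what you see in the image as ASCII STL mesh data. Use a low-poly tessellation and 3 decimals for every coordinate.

solid 
facet normal 0.293 0.640 -0.710
outer loop
vertex -0.777 -3.073 -0.179
vertex -1.092 -3.5 -0.694
vertex -1.483 -2.962 -0.37
endloop
endfacet
facet normal -0.184 0.387 0.904
outer loop
vertex -0.777 -3.073 -0.179
vertex -1.483 -2.962 -0.37
vertex -1.468 -4.32 0.214
endloop
endfacet
facet normal 0.294 0.641 -0.709
outer loop
vertex -1.483 -2.962 -0.37
vertex -1.092 -3.5 -0.694
vertex -1.798 -3.389 -0.886
endloop
endfacet
facet normal -0.897 0.166 0.410
outer loop
vertex -1.483 -2.962 -0.37
vertex -1.798 -3.389 -0.886
vertex -1.468 -4.32 0.214
endloop
endfacet
facet normal 0.294 0.640 -0.710
outer loop
vertex -1.798 -3.389 -0.886
vertex -1.092 -3.5 -0.694
vertex -1.408 -3.927 -1.21
endloop
endfacet
facet normal -0.844 -0.506 -0.175
outer loop
vertex -1.798 -3.389 -0.886
vertex -1.408 -3.927 -1.21
vertex -1.468 -4.32 0.214
endloop
endfacet
facet normal 0.293 0.641 -0.710
outer loop
vertex -1.408 -3.927 -1.21
vertex -1.092 -3.5 -0.694
vertex -0.701 -4.038 -1.018
endloop
endfacet
facet normal -0.078 -0.960 -0.268
outer loop
vertex -1.408 -3.927 -1.21
vertex -0.701 -4.038 -1.018
vertex -1.468 -4.32 0.214
endloop
endfacet
facet normal 0.293 0.640 -0.710
outer loop
vertex -0.701 -4.038 -1.018
vertex -1.092 -3.5 -0.694
vertex -0.386 -3.611 -0.503
endloop
endfacet
facet normal 0.634 -0.740 0.225
outer loop
vertex -0.701 -4.038 -1.018
vertex -0.386 -3.611 -0.503
vertex -1.468 -4.32 0.214
endloop
endfacet
facet normal 0.293 0.640 -0.710
outer loop
vertex -0.386 -3.611 -0.503
vertex -1.092 -3.5 -0.694
vertex -0.777 -3.073 -0.179
endloop
endfacet
facet normal 0.581 -0.066 0.811
outer loop
vertex -0.386 -3.611 -0.503
vertex -0.777 -3.073 -0.179
vertex -1.468 -4.32 0.214
endloop
endfacet
facet normal -0.971 -0.081 0.226
outer loop
vertex -1.525 3.992 2.447
vertex -1.569 3.038 1.913
vertex -1.323 3.058 2.979
endloop
endfacet
facet normal -0.621 0.282 0.731
outer loop
vertex -1.525 3.992 2.447
vertex -1.323 3.058 2.979
vertex -0.703 3.939 3.166
endloop
endfacet
facet normal -0.316 0.849 0.424
outer loop
vertex -1.525 3.992 2.447
vertex -0.703 3.939 3.166
vertex -0.566 4.464 2.217
endloop
endfacet
facet normal -0.477 0.836 -0.272
outer loop
vertex -1.525 3.992 2.447
vertex -0.566 4.464 2.217
vertex -1.101 3.907 1.443
endloop
endfacet
facet normal -0.881 0.261 -0.394
outer loop
vertex -1.525 3.992 2.447
vertex -1.101 3.907 1.443
vertex -1.569 3.038 1.913
endloop
endfacet
facet normal -0.102 -0.137 0.985
outer loop
vertex -0.703 3.939 3.166
vertex -1.323 3.058 2.979
vertex -0.239 2.953 3.077
endloop
endfacet
facet normal -0.668 -0.725 0.168
outer loop
vertex -1.323 3.058 2.979
vertex -1.569 3.038 1.913
vertex -0.774 2.396 2.303
endloop
endfacet
facet normal -0.522 -0.170 -0.835
outer loop
vertex -1.569 3.038 1.913
vertex -1.101 3.907 1.443
vertex -0.637 2.921 1.354
endloop
endfacet
facet normal 0.131 0.759 -0.637
outer loop
vertex -1.101 3.907 1.443
vertex -0.566 4.464 2.217
vertex -0.017 3.802 1.541
endloop
endfacet
facet normal 0.391 0.780 0.488
outer loop
vertex -0.566 4.464 2.217
vertex -0.703 3.939 3.166
vertex 0.229 3.822 2.607
endloop
endfacet
facet normal 0.477 -0.836 0.272
outer loop
vertex 0.185 2.868 2.073
vertex -0.239 2.953 3.077
vertex -0.774 2.396 2.303
endloop
endfacet
facet normal 0.316 -0.849 -0.424
outer loop
vertex 0.185 2.868 2.073
vertex -0.774 2.396 2.303
vertex -0.637 2.921 1.354
endloop
endfacet
facet normal 0.621 -0.282 -0.731
outer loop
vertex 0.185 2.868 2.073
vertex -0.637 2.921 1.354
vertex -0.017 3.802 1.541
endloop
endfacet
facet normal 0.971 0.081 -0.226
outer loop
vertex 0.185 2.868 2.073
vertex -0.017 3.802 1.541
vertex 0.229 3.822 2.607
endloop
endfacet
facet normal 0.881 -0.261 0.394
outer loop
vertex 0.185 2.868 2.073
vertex 0.229 3.822 2.607
vertex -0.239 2.953 3.077
endloop
endfacet
facet normal -0.131 -0.759 0.637
outer loop
vertex -0.774 2.396 2.303
vertex -0.239 2.953 3.077
vertex -1.323 3.058 2.979
endloop
endfacet
facet normal -0.391 -0.780 -0.488
outer loop
vertex -0.637 2.921 1.354
vertex -0.774 2.396 2.303
vertex -1.569 3.038 1.913
endloop
endfacet
facet normal 0.102 0.137 -0.985
outer loop
vertex -0.017 3.802 1.541
vertex -0.637 2.921 1.354
vertex -1.101 3.907 1.443
endloop
endfacet
facet normal 0.668 0.725 -0.168
outer loop
vertex 0.229 3.822 2.607
vertex -0.017 3.802 1.541
vertex -0.566 4.464 2.217
endloop
endfacet
facet normal 0.522 0.170 0.835
outer loop
vertex -0.239 2.953 3.077
vertex 0.229 3.822 2.607
vertex -0.703 3.939 3.166
endloop
endfacet

endsolid


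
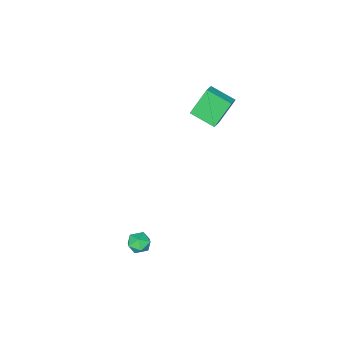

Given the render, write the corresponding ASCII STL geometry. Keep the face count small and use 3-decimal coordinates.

solid 
facet normal -0.862 0.298 0.411
outer loop
vertex 2.857 -0.925 -2.173
vertex 3.102 -1.131 -1.51
vertex 3.224 -0.446 -1.751
endloop
endfacet
facet normal -0.706 0.688 -0.166
outer loop
vertex 2.857 -0.925 -2.173
vertex 3.224 -0.446 -1.751
vertex 3.361 -0.48 -2.473
endloop
endfacet
facet normal -0.647 0.246 -0.722
outer loop
vertex 2.857 -0.925 -2.173
vertex 3.361 -0.48 -2.473
vertex 3.323 -1.186 -2.679
endloop
endfacet
facet normal -0.765 -0.419 -0.489
outer loop
vertex 2.857 -0.925 -2.173
vertex 3.323 -1.186 -2.679
vertex 3.163 -1.588 -2.084
endloop
endfacet
facet normal -0.898 -0.386 0.212
outer loop
vertex 2.857 -0.925 -2.173
vertex 3.163 -1.588 -2.084
vertex 3.102 -1.131 -1.51
endloop
endfacet
facet normal -0.070 0.996 -0.060
outer loop
vertex 3.361 -0.48 -2.473
vertex 3.224 -0.446 -1.751
vertex 3.917 -0.412 -1.996
endloop
endfacet
facet normal -0.322 0.365 0.874
outer loop
vertex 3.224 -0.446 -1.751
vertex 3.102 -1.131 -1.51
vertex 3.757 -0.814 -1.401
endloop
endfacet
facet normal -0.382 -0.742 0.551
outer loop
vertex 3.102 -1.131 -1.51
vertex 3.163 -1.588 -2.084
vertex 3.719 -1.52 -1.607
endloop
endfacet
facet normal -0.167 -0.796 -0.582
outer loop
vertex 3.163 -1.588 -2.084
vertex 3.323 -1.186 -2.679
vertex 3.856 -1.554 -2.329
endloop
endfacet
facet normal 0.025 0.279 -0.960
outer loop
vertex 3.323 -1.186 -2.679
vertex 3.361 -0.48 -2.473
vertex 3.978 -0.869 -2.57
endloop
endfacet
facet normal 0.765 0.419 0.489
outer loop
vertex 4.223 -1.075 -1.907
vertex 3.917 -0.412 -1.996
vertex 3.757 -0.814 -1.401
endloop
endfacet
facet normal 0.647 -0.246 0.722
outer loop
vertex 4.223 -1.075 -1.907
vertex 3.757 -0.814 -1.401
vertex 3.719 -1.52 -1.607
endloop
endfacet
facet normal 0.706 -0.688 0.166
outer loop
vertex 4.223 -1.075 -1.907
vertex 3.719 -1.52 -1.607
vertex 3.856 -1.554 -2.329
endloop
endfacet
facet normal 0.862 -0.298 -0.411
outer loop
vertex 4.223 -1.075 -1.907
vertex 3.856 -1.554 -2.329
vertex 3.978 -0.869 -2.57
endloop
endfacet
facet normal 0.898 0.386 -0.212
outer loop
vertex 4.223 -1.075 -1.907
vertex 3.978 -0.869 -2.57
vertex 3.917 -0.412 -1.996
endloop
endfacet
facet normal 0.167 0.796 0.582
outer loop
vertex 3.757 -0.814 -1.401
vertex 3.917 -0.412 -1.996
vertex 3.224 -0.446 -1.751
endloop
endfacet
facet normal -0.025 -0.279 0.960
outer loop
vertex 3.719 -1.52 -1.607
vertex 3.757 -0.814 -1.401
vertex 3.102 -1.131 -1.51
endloop
endfacet
facet normal 0.070 -0.996 0.060
outer loop
vertex 3.856 -1.554 -2.329
vertex 3.719 -1.52 -1.607
vertex 3.163 -1.588 -2.084
endloop
endfacet
facet normal 0.322 -0.365 -0.874
outer loop
vertex 3.978 -0.869 -2.57
vertex 3.856 -1.554 -2.329
vertex 3.323 -1.186 -2.679
endloop
endfacet
facet normal 0.382 0.742 -0.551
outer loop
vertex 3.917 -0.412 -1.996
vertex 3.978 -0.869 -2.57
vertex 3.361 -0.48 -2.473
endloop
endfacet
facet normal -0.503 0.154 0.850
outer loop
vertex -3.72 -3.439 4.88
vertex -4.199 -2.001 4.337
vertex -4.377 -3.781 4.553
endloop
endfacet
facet normal 0.297 -0.893 0.337
outer loop
vertex -3.401 -4.079 2.903
vertex -3.72 -3.439 4.88
vertex -4.377 -3.781 4.553
endloop
endfacet
facet normal -0.503 0.154 0.850
outer loop
vertex -4.377 -3.781 4.553
vertex -4.199 -2.001 4.337
vertex -4.856 -2.344 4.01
endloop
endfacet
facet normal -0.811 -0.423 -0.404
outer loop
vertex -4.856 -2.344 4.01
vertex -3.401 -4.079 2.903
vertex -4.377 -3.781 4.553
endloop
endfacet
facet normal 0.811 0.423 0.404
outer loop
vertex -3.72 -3.439 4.88
vertex -3.223 -2.299 2.687
vertex -4.199 -2.001 4.337
endloop
endfacet
facet normal 0.298 -0.893 0.337
outer loop
vertex -2.744 -3.736 3.23
vertex -3.72 -3.439 4.88
vertex -3.401 -4.079 2.903
endloop
endfacet
facet normal 0.811 0.423 0.404
outer loop
vertex -2.744 -3.736 3.23
vertex -3.223 -2.299 2.687
vertex -3.72 -3.439 4.88
endloop
endfacet
facet normal -0.298 0.893 -0.338
outer loop
vertex -4.199 -2.001 4.337
vertex -3.223 -2.299 2.687
vertex -4.856 -2.344 4.01
endloop
endfacet
facet normal -0.811 -0.423 -0.404
outer loop
vertex -3.88 -2.641 2.36
vertex -3.401 -4.079 2.903
vertex -4.856 -2.344 4.01
endloop
endfacet
facet normal -0.297 0.893 -0.337
outer loop
vertex -4.856 -2.344 4.01
vertex -3.223 -2.299 2.687
vertex -3.88 -2.641 2.36
endloop
endfacet
facet normal 0.503 -0.153 -0.850
outer loop
vertex -3.88 -2.641 2.36
vertex -2.744 -3.736 3.23
vertex -3.401 -4.079 2.903
endloop
endfacet
facet normal 0.503 -0.154 -0.850
outer loop
vertex -3.223 -2.299 2.687
vertex -2.744 -3.736 3.23
vertex -3.88 -2.641 2.36
endloop
endfacet

endsolid


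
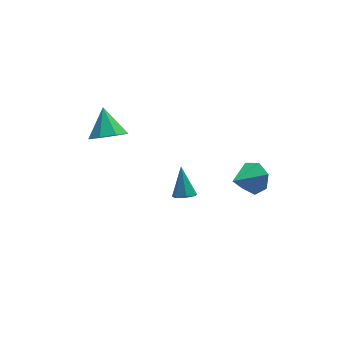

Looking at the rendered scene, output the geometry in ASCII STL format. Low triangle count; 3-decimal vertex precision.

solid 
facet normal -0.006 -0.717 -0.697
outer loop
vertex -1.843 1.743 0.279
vertex -2.416 1.099 0.946
vertex -2.667 1.84 0.187
endloop
endfacet
facet normal 0.142 0.953 -0.269
outer loop
vertex -1.843 1.743 0.279
vertex -2.667 1.84 0.187
vertex -2.404 2.361 2.174
endloop
endfacet
facet normal -0.007 -0.717 -0.697
outer loop
vertex -2.667 1.84 0.187
vertex -2.416 1.099 0.946
vertex -3.343 1.503 0.54
endloop
endfacet
facet normal -0.505 0.849 -0.156
outer loop
vertex -2.667 1.84 0.187
vertex -3.343 1.503 0.54
vertex -2.404 2.361 2.174
endloop
endfacet
facet normal -0.007 -0.717 -0.697
outer loop
vertex -3.343 1.503 0.54
vertex -2.416 1.099 0.946
vertex -3.476 0.929 1.131
endloop
endfacet
facet normal -0.854 0.456 0.251
outer loop
vertex -3.343 1.503 0.54
vertex -3.476 0.929 1.131
vertex -2.404 2.361 2.174
endloop
endfacet
facet normal -0.007 -0.717 -0.697
outer loop
vertex -3.476 0.929 1.131
vertex -2.416 1.099 0.946
vertex -2.988 0.455 1.614
endloop
endfacet
facet normal -0.701 0.005 0.713
outer loop
vertex -3.476 0.929 1.131
vertex -2.988 0.455 1.614
vertex -2.404 2.361 2.174
endloop
endfacet
facet normal -0.007 -0.717 -0.697
outer loop
vertex -2.988 0.455 1.614
vertex -2.416 1.099 0.946
vertex -2.165 0.358 1.706
endloop
endfacet
facet normal -0.136 -0.241 0.961
outer loop
vertex -2.988 0.455 1.614
vertex -2.165 0.358 1.706
vertex -2.404 2.361 2.174
endloop
endfacet
facet normal -0.006 -0.717 -0.697
outer loop
vertex -2.165 0.358 1.706
vertex -2.416 1.099 0.946
vertex -1.488 0.696 1.353
endloop
endfacet
facet normal 0.511 -0.137 0.849
outer loop
vertex -2.165 0.358 1.706
vertex -1.488 0.696 1.353
vertex -2.404 2.361 2.174
endloop
endfacet
facet normal -0.006 -0.717 -0.697
outer loop
vertex -1.488 0.696 1.353
vertex -2.416 1.099 0.946
vertex -1.355 1.269 0.762
endloop
endfacet
facet normal 0.860 0.256 0.441
outer loop
vertex -1.488 0.696 1.353
vertex -1.355 1.269 0.762
vertex -2.404 2.361 2.174
endloop
endfacet
facet normal -0.006 -0.717 -0.697
outer loop
vertex -1.355 1.269 0.762
vertex -2.416 1.099 0.946
vertex -1.843 1.743 0.279
endloop
endfacet
facet normal 0.707 0.707 -0.021
outer loop
vertex -1.355 1.269 0.762
vertex -1.843 1.743 0.279
vertex -2.404 2.361 2.174
endloop
endfacet
facet normal 0.768 0.442 -0.463
outer loop
vertex 5.065 -2.246 -0.83
vertex 4.427 -1.772 -1.436
vertex 4.787 -1.472 -0.553
endloop
endfacet
facet normal 0.132 -0.291 0.947
outer loop
vertex 5.065 -2.246 -0.83
vertex 4.787 -1.472 -0.553
vertex 3.113 -2.528 -0.644
endloop
endfacet
facet normal 0.768 0.442 -0.463
outer loop
vertex 4.787 -1.472 -0.553
vertex 4.427 -1.772 -1.436
vertex 4.237 -0.924 -0.942
endloop
endfacet
facet normal -0.274 0.358 0.892
outer loop
vertex 4.787 -1.472 -0.553
vertex 4.237 -0.924 -0.942
vertex 3.113 -2.528 -0.644
endloop
endfacet
facet normal 0.768 0.442 -0.464
outer loop
vertex 4.237 -0.924 -0.942
vertex 4.427 -1.772 -1.436
vertex 3.83 -1.015 -1.703
endloop
endfacet
facet normal -0.744 0.582 0.328
outer loop
vertex 4.237 -0.924 -0.942
vertex 3.83 -1.015 -1.703
vertex 3.113 -2.528 -0.644
endloop
endfacet
facet normal 0.768 0.442 -0.464
outer loop
vertex 3.83 -1.015 -1.703
vertex 4.427 -1.772 -1.436
vertex 3.872 -1.677 -2.263
endloop
endfacet
facet normal -0.923 0.213 -0.321
outer loop
vertex 3.83 -1.015 -1.703
vertex 3.872 -1.677 -2.263
vertex 3.113 -2.528 -0.644
endloop
endfacet
facet normal 0.767 0.442 -0.464
outer loop
vertex 3.872 -1.677 -2.263
vertex 4.427 -1.772 -1.436
vertex 4.332 -2.41 -2.201
endloop
endfacet
facet normal -0.676 -0.472 -0.565
outer loop
vertex 3.872 -1.677 -2.263
vertex 4.332 -2.41 -2.201
vertex 3.113 -2.528 -0.644
endloop
endfacet
facet normal 0.768 0.442 -0.464
outer loop
vertex 4.332 -2.41 -2.201
vertex 4.427 -1.772 -1.436
vertex 4.863 -2.663 -1.563
endloop
endfacet
facet normal -0.190 -0.957 -0.221
outer loop
vertex 4.332 -2.41 -2.201
vertex 4.863 -2.663 -1.563
vertex 3.113 -2.528 -0.644
endloop
endfacet
facet normal 0.768 0.442 -0.463
outer loop
vertex 4.863 -2.663 -1.563
vertex 4.427 -1.772 -1.436
vertex 5.065 -2.246 -0.83
endloop
endfacet
facet normal 0.170 -0.876 0.452
outer loop
vertex 4.863 -2.663 -1.563
vertex 5.065 -2.246 -0.83
vertex 3.113 -2.528 -0.644
endloop
endfacet
facet normal -0.036 -0.591 -0.806
outer loop
vertex 2.018 0.3 -4.293
vertex 1.356 0.233 -4.214
vertex 1.69 0.694 -4.567
endloop
endfacet
facet normal 0.794 0.601 -0.086
outer loop
vertex 2.018 0.3 -4.293
vertex 1.69 0.694 -4.567
vertex 1.424 1.307 -2.746
endloop
endfacet
facet normal -0.037 -0.591 -0.806
outer loop
vertex 1.69 0.694 -4.567
vertex 1.356 0.233 -4.214
vertex 1.11 0.741 -4.575
endloop
endfacet
facet normal 0.081 0.948 -0.307
outer loop
vertex 1.69 0.694 -4.567
vertex 1.11 0.741 -4.575
vertex 1.424 1.307 -2.746
endloop
endfacet
facet normal -0.037 -0.591 -0.806
outer loop
vertex 1.11 0.741 -4.575
vertex 1.356 0.233 -4.214
vertex 0.716 0.405 -4.311
endloop
endfacet
facet normal -0.685 0.721 -0.105
outer loop
vertex 1.11 0.741 -4.575
vertex 0.716 0.405 -4.311
vertex 1.424 1.307 -2.746
endloop
endfacet
facet normal -0.037 -0.591 -0.806
outer loop
vertex 0.716 0.405 -4.311
vertex 1.356 0.233 -4.214
vertex 0.804 -0.06 -3.974
endloop
endfacet
facet normal -0.926 0.091 0.367
outer loop
vertex 0.716 0.405 -4.311
vertex 0.804 -0.06 -3.974
vertex 1.424 1.307 -2.746
endloop
endfacet
facet normal -0.037 -0.590 -0.806
outer loop
vertex 0.804 -0.06 -3.974
vertex 1.356 0.233 -4.214
vertex 1.307 -0.305 -3.818
endloop
endfacet
facet normal -0.462 -0.468 0.754
outer loop
vertex 0.804 -0.06 -3.974
vertex 1.307 -0.305 -3.818
vertex 1.424 1.307 -2.746
endloop
endfacet
facet normal -0.037 -0.590 -0.806
outer loop
vertex 1.307 -0.305 -3.818
vertex 1.356 0.233 -4.214
vertex 1.848 -0.145 -3.96
endloop
endfacet
facet normal 0.359 -0.535 0.765
outer loop
vertex 1.307 -0.305 -3.818
vertex 1.848 -0.145 -3.96
vertex 1.424 1.307 -2.746
endloop
endfacet
facet normal -0.037 -0.590 -0.807
outer loop
vertex 1.848 -0.145 -3.96
vertex 1.356 0.233 -4.214
vertex 2.018 0.3 -4.293
endloop
endfacet
facet normal 0.919 -0.058 0.391
outer loop
vertex 1.848 -0.145 -3.96
vertex 2.018 0.3 -4.293
vertex 1.424 1.307 -2.746
endloop
endfacet

endsolid
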